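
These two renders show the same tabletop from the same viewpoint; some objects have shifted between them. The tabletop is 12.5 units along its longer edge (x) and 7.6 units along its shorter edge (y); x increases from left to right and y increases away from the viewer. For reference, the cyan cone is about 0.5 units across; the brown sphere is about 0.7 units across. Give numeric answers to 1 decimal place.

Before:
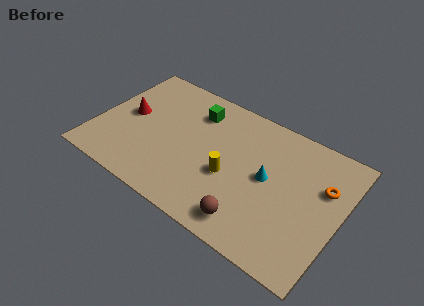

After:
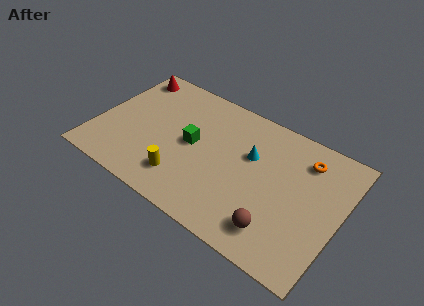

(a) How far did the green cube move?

2.0

From (4.7, 5.9) to (4.9, 3.9), the green cube covered √(0.2² + 2.0²) ≈ 2.0 units.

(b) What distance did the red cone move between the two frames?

2.5

From (1.5, 4.0) to (1.0, 6.5), the red cone covered √(0.5² + 2.5²) ≈ 2.5 units.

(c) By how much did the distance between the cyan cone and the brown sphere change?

+1.0

They were about 2.8 units apart before and 3.8 after — 1.0 units further apart.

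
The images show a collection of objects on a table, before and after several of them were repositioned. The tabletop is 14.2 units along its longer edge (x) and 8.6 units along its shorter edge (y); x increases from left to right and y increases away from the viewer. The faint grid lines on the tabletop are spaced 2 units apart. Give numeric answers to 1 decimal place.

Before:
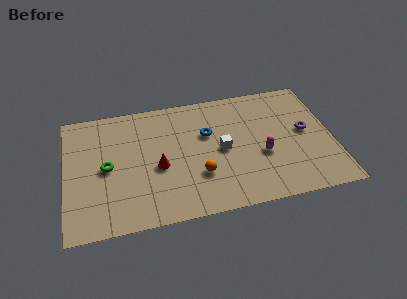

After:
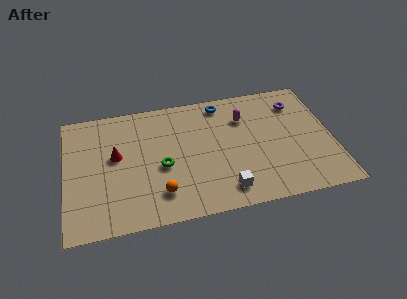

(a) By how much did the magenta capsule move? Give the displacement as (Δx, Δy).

(-0.8, 2.8)

From the two frames, the magenta capsule sits at roughly (10.4, 3.4) before and (9.6, 6.2) after.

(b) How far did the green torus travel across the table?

2.9

The green torus was near (2.2, 4.2) before and (5.1, 3.7) after, so it travelled √(2.9² + 0.5²) ≈ 2.9 units.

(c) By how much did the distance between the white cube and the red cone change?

+3.2

Before: roughly 3.4 units apart; after: 6.6. That's 3.2 units further apart.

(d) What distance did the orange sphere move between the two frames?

2.2

The orange sphere was near (7.0, 2.7) before and (4.9, 1.9) after, so it travelled √(2.1² + 0.8²) ≈ 2.2 units.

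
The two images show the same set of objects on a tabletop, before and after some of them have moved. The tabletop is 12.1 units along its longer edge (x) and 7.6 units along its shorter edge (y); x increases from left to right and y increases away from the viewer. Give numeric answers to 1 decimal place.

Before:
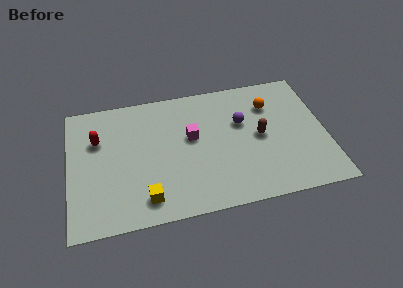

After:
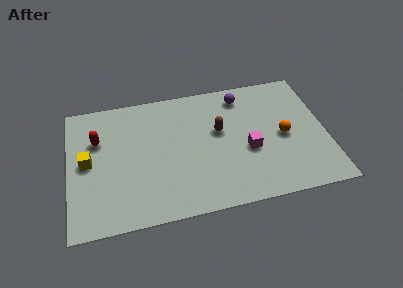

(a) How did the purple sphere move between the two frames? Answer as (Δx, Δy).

(0.1, 1.6)

From the two frames, the purple sphere sits at roughly (8.2, 4.8) before and (8.3, 6.4) after.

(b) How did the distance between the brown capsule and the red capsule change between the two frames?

-2.0

The distance was about 7.7 in the first image and 5.7 in the second, so they moved 2.0 units closer together.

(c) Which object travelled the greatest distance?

the yellow cube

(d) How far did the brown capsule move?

2.0

From (9.0, 3.8) to (7.1, 4.5), the brown capsule covered √(1.9² + 0.7²) ≈ 2.0 units.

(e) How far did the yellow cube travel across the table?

3.7

The yellow cube moved from about (3.5, 1.3) to (0.9, 3.9), a distance of √(2.6² + 2.6²) ≈ 3.7.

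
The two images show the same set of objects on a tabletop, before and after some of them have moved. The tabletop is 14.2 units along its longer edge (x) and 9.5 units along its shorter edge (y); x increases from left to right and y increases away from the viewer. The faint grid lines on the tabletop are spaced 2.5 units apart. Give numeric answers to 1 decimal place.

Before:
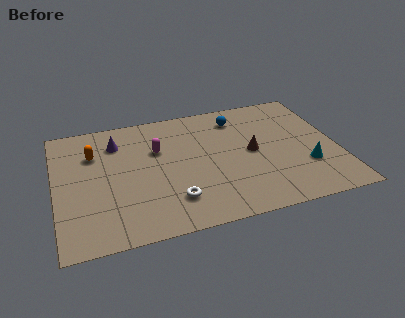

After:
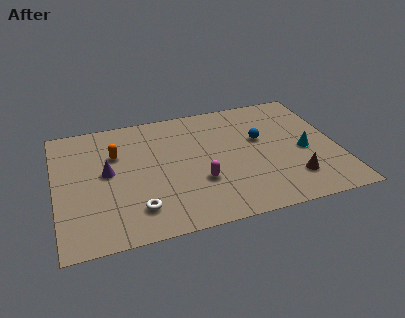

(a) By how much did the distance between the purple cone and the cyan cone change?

-0.3

Before: roughly 10.2 units apart; after: 9.9. That's 0.3 units closer together.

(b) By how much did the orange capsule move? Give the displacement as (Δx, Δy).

(1.1, -0.3)

The orange capsule was at about (2.0, 6.7) and moved to about (3.1, 6.4).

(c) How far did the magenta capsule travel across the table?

3.6

From (5.2, 6.2) to (7.1, 3.2), the magenta capsule covered √(1.9² + 3.0²) ≈ 3.6 units.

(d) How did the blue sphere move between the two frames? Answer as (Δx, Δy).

(1.0, -2.0)

The blue sphere was at about (9.4, 7.7) and moved to about (10.4, 5.7).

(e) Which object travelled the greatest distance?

the magenta capsule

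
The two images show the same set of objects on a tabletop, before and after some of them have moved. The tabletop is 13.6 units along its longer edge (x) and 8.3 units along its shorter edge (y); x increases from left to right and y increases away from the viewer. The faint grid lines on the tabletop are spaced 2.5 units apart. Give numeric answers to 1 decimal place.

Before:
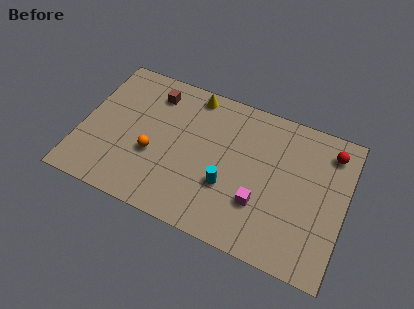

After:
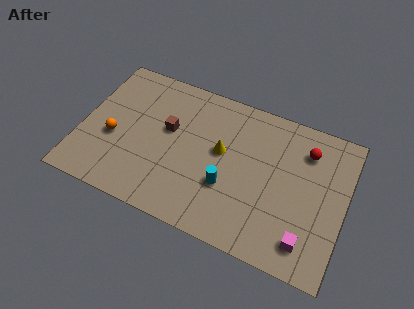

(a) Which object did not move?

the cyan cylinder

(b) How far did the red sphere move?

1.3

The red sphere moved from about (12.6, 6.8) to (11.4, 6.4), a distance of √(1.2² + 0.4²) ≈ 1.3.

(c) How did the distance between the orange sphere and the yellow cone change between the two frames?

+1.2

They were about 4.5 units apart before and 5.7 after — 1.2 units further apart.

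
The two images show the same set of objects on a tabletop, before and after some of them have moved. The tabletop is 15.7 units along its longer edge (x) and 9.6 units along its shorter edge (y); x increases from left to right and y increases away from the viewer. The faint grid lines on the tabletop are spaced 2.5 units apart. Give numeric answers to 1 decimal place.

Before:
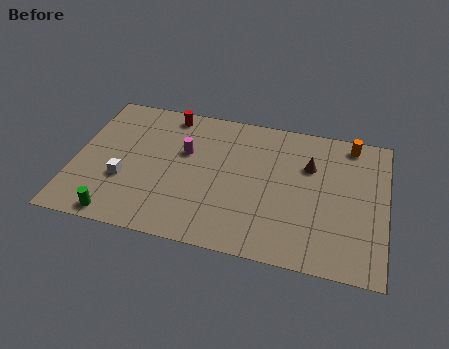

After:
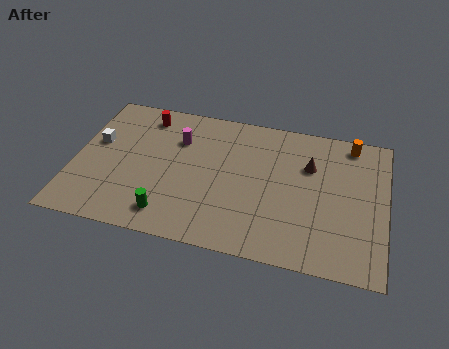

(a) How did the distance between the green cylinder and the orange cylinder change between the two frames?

-2.4

They were about 13.6 units apart before and 11.2 after — 2.4 units closer together.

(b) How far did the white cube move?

2.8

The white cube moved from about (2.6, 3.4) to (1.0, 5.7), a distance of √(1.6² + 2.3²) ≈ 2.8.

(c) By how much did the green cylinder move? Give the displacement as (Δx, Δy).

(2.5, 0.7)

The green cylinder was at about (2.5, 0.9) and moved to about (5.0, 1.6).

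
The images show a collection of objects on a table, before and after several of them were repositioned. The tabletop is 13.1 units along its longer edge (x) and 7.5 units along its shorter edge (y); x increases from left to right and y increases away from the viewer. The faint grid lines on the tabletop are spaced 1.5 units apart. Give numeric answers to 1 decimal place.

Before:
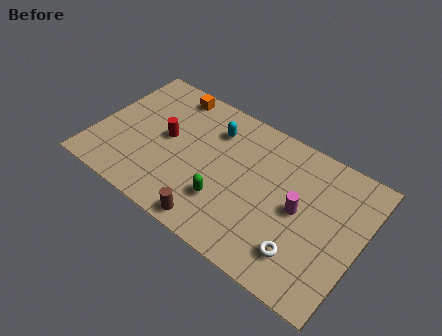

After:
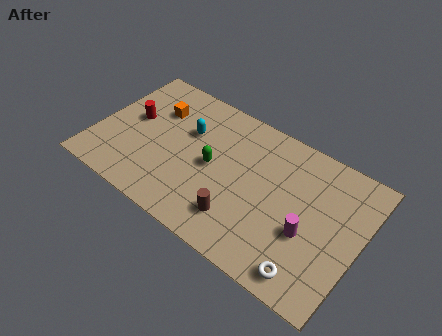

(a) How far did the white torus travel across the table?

0.9

The white torus moved from about (10.6, 1.7) to (11.1, 1.0), a distance of √(0.5² + 0.7²) ≈ 0.9.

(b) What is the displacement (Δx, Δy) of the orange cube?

(-0.5, -1.3)

From the two frames, the orange cube sits at roughly (3.1, 6.6) before and (2.6, 5.3) after.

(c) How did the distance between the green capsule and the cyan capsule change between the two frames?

-1.8

The distance was about 3.7 in the first image and 1.9 in the second, so they moved 1.8 units closer together.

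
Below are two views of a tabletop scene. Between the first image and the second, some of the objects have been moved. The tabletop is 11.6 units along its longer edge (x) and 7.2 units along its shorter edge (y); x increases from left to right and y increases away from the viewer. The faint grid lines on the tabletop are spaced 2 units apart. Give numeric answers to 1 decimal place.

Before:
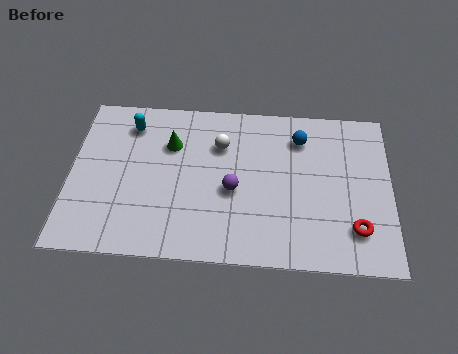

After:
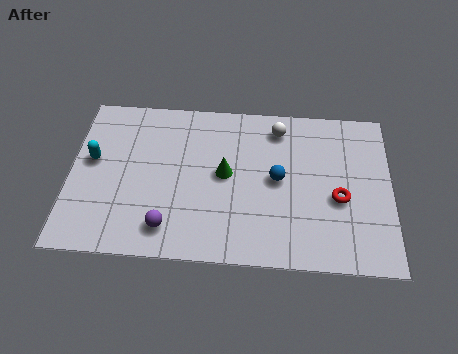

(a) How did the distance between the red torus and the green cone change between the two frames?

-3.3

Before: roughly 7.5 units apart; after: 4.2. That's 3.3 units closer together.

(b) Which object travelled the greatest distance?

the purple sphere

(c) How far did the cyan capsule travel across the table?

2.1

From (2.1, 5.8) to (0.8, 4.1), the cyan capsule covered √(1.3² + 1.7²) ≈ 2.1 units.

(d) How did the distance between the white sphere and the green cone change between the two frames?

+1.1

Before: roughly 1.8 units apart; after: 2.9. That's 1.1 units further apart.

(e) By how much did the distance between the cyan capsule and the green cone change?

+3.1

Before: roughly 1.7 units apart; after: 4.8. That's 3.1 units further apart.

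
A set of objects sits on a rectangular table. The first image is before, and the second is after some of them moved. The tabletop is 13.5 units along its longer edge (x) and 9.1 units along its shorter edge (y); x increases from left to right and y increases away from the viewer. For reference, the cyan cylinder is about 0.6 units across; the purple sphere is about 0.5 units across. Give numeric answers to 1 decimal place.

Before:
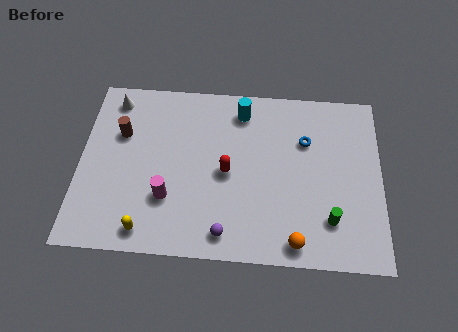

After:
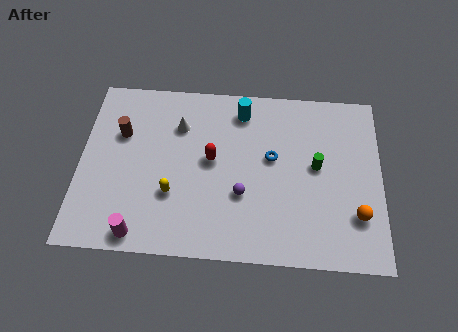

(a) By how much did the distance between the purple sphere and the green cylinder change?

-1.0

The distance was about 4.7 in the first image and 3.7 in the second, so they moved 1.0 units closer together.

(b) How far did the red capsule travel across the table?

0.9

The red capsule was near (6.6, 4.3) before and (5.9, 4.9) after, so it travelled √(0.7² + 0.6²) ≈ 0.9 units.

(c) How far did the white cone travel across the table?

3.2

The white cone moved from about (1.4, 7.8) to (4.4, 6.6), a distance of √(3.0² + 1.2²) ≈ 3.2.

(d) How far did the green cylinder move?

2.8

From (11.2, 2.2) to (10.6, 4.9), the green cylinder covered √(0.6² + 2.7²) ≈ 2.8 units.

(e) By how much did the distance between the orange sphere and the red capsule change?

+2.4

Before: roughly 4.5 units apart; after: 6.9. That's 2.4 units further apart.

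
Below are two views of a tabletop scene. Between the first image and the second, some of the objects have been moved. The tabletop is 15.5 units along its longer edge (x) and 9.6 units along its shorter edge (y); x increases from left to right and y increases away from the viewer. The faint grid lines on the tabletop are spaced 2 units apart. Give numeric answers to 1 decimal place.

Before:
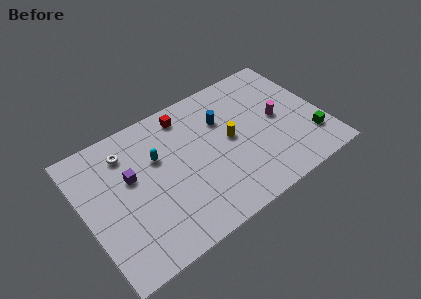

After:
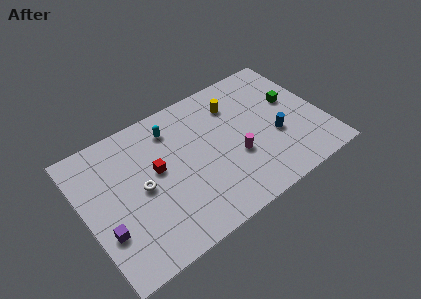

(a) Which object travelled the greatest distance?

the blue cylinder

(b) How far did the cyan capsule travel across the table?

1.9

From (4.9, 6.2) to (6.1, 7.7), the cyan capsule covered √(1.2² + 1.5²) ≈ 1.9 units.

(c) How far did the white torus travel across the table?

2.9

From (3.1, 7.6) to (3.6, 4.7), the white torus covered √(0.5² + 2.9²) ≈ 2.9 units.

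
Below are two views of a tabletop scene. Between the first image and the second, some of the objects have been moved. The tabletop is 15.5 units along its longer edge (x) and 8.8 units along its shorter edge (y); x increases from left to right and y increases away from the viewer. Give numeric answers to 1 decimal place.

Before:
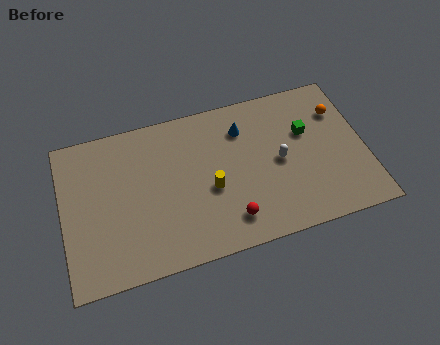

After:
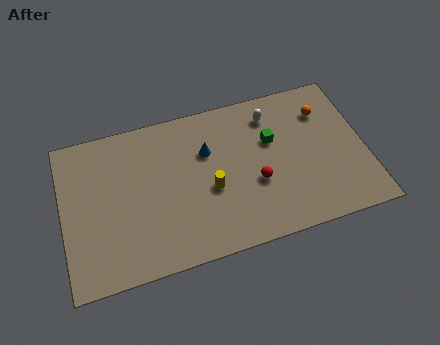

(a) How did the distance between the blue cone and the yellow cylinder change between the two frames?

-1.4

They were about 3.6 units apart before and 2.2 after — 1.4 units closer together.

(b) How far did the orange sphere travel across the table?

0.8

The orange sphere was near (14.4, 6.4) before and (13.6, 6.6) after, so it travelled √(0.8² + 0.2²) ≈ 0.8 units.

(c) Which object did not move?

the yellow cylinder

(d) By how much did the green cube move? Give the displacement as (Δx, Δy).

(-1.8, 0.0)

The green cube started near (12.6, 5.6) and ended near (10.8, 5.6).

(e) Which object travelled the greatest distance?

the white capsule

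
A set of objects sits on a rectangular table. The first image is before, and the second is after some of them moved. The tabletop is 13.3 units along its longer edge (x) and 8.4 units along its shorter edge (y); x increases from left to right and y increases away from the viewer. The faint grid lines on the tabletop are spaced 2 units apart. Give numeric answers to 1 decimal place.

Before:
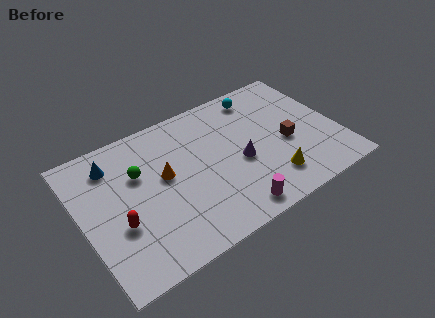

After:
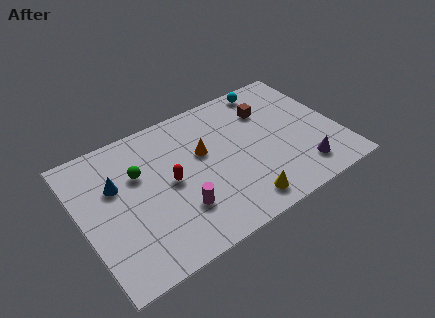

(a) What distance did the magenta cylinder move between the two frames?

2.9

From (7.2, 1.0) to (4.7, 2.4), the magenta cylinder covered √(2.5² + 1.4²) ≈ 2.9 units.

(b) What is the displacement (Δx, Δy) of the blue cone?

(0.0, -1.3)

The blue cone was at about (1.9, 6.7) and moved to about (1.9, 5.4).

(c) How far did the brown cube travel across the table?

2.6

The brown cube was near (10.6, 3.6) before and (10.0, 6.1) after, so it travelled √(0.6² + 2.5²) ≈ 2.6 units.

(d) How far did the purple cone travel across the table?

3.5

From (8.1, 3.6) to (11.0, 1.6), the purple cone covered √(2.9² + 2.0²) ≈ 3.5 units.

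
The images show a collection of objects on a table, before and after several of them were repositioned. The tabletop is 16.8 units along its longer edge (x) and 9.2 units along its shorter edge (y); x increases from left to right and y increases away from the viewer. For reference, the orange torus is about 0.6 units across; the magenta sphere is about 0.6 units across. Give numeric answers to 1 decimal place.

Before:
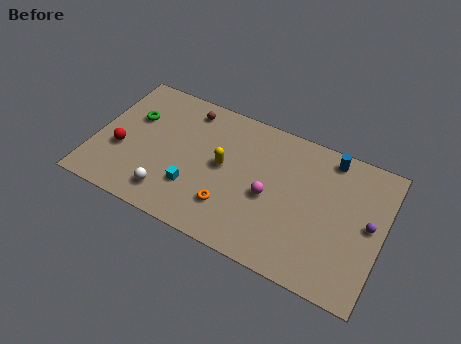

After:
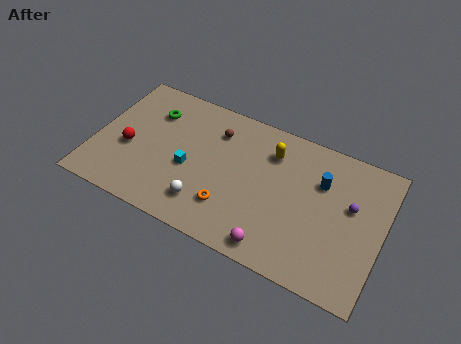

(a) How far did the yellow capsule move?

3.3

The yellow capsule moved from about (7.5, 4.9) to (10.1, 7.0), a distance of √(2.6² + 2.1²) ≈ 3.3.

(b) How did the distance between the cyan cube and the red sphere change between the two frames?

-0.9

They were about 4.5 units apart before and 3.6 after — 0.9 units closer together.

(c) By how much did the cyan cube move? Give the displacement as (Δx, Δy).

(-0.4, 1.2)

The cyan cube started near (6.0, 2.7) and ended near (5.6, 3.9).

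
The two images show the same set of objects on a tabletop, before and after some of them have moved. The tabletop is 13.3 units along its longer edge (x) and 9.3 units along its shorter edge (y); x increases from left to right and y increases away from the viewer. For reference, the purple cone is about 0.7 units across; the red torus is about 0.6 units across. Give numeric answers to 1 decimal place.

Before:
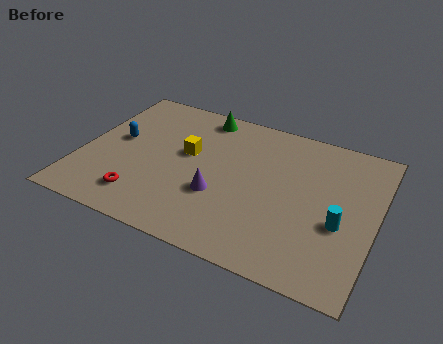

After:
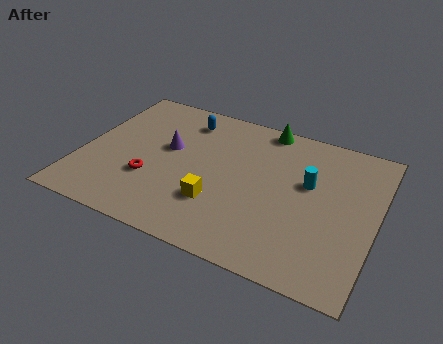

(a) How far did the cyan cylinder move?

2.5

The cyan cylinder was near (11.8, 3.7) before and (10.2, 5.6) after, so it travelled √(1.6² + 1.9²) ≈ 2.5 units.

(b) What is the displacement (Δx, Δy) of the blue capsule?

(2.8, 2.5)

From the two frames, the blue capsule sits at roughly (1.5, 5.1) before and (4.3, 7.6) after.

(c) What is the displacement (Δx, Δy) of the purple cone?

(-2.6, 2.1)

The purple cone was at about (6.4, 3.3) and moved to about (3.8, 5.4).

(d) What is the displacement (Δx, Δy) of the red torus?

(0.2, 1.3)

From the two frames, the red torus sits at roughly (3.1, 1.8) before and (3.3, 3.1) after.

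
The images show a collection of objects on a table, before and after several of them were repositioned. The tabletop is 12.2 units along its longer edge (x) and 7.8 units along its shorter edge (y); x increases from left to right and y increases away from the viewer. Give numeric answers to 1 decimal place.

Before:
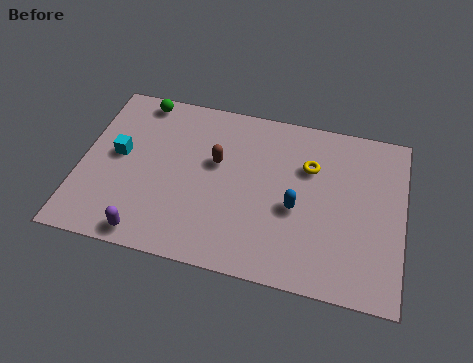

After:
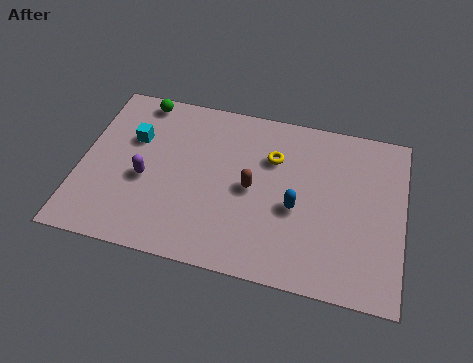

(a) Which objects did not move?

the blue capsule and the green sphere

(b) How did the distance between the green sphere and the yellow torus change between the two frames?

-1.4

The distance was about 6.8 in the first image and 5.4 in the second, so they moved 1.4 units closer together.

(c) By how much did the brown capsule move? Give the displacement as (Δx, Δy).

(1.4, -0.9)

From the two frames, the brown capsule sits at roughly (5.1, 4.7) before and (6.5, 3.8) after.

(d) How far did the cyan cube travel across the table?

1.0

The cyan cube moved from about (1.4, 4.2) to (1.9, 5.1), a distance of √(0.5² + 0.9²) ≈ 1.0.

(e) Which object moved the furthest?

the purple capsule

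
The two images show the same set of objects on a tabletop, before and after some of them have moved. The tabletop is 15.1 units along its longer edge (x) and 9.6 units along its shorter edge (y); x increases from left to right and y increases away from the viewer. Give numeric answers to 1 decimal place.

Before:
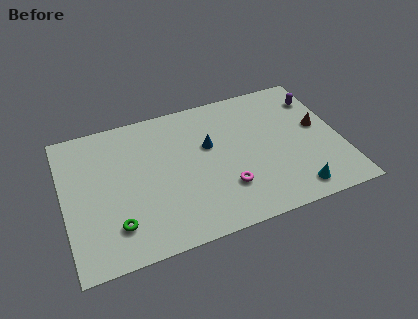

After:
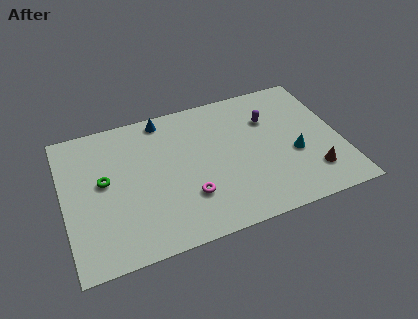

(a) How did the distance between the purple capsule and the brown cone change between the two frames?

+2.8

They were about 2.1 units apart before and 4.9 after — 2.8 units further apart.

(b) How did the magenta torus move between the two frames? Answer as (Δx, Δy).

(-2.0, 0.1)

The magenta torus started near (8.6, 2.7) and ended near (6.6, 2.8).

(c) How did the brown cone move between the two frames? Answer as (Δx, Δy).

(-0.7, -3.1)

The brown cone was at about (14.0, 5.3) and moved to about (13.3, 2.2).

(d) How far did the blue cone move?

3.5

From (8.0, 5.9) to (5.7, 8.6), the blue cone covered √(2.3² + 2.7²) ≈ 3.5 units.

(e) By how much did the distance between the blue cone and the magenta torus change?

+2.6

They were about 3.3 units apart before and 5.9 after — 2.6 units further apart.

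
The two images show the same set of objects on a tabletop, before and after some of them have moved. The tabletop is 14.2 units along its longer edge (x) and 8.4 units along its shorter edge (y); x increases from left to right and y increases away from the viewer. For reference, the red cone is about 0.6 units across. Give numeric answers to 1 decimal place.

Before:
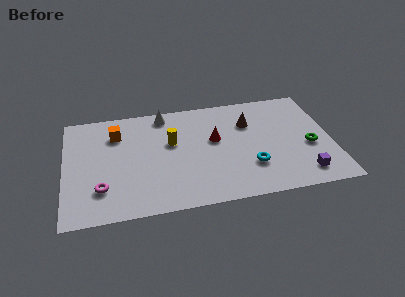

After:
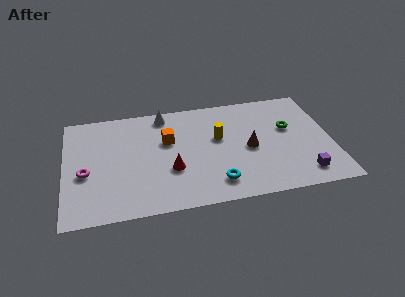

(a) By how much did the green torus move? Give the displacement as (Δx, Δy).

(-1.0, 1.6)

From the two frames, the green torus sits at roughly (13.0, 3.5) before and (12.0, 5.1) after.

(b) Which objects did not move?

the purple cube and the white cone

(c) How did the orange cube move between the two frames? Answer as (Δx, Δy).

(2.7, -1.0)

From the two frames, the orange cube sits at roughly (2.8, 6.3) before and (5.5, 5.3) after.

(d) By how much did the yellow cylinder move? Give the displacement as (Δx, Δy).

(2.5, -0.1)

The yellow cylinder started near (5.7, 5.1) and ended near (8.2, 5.0).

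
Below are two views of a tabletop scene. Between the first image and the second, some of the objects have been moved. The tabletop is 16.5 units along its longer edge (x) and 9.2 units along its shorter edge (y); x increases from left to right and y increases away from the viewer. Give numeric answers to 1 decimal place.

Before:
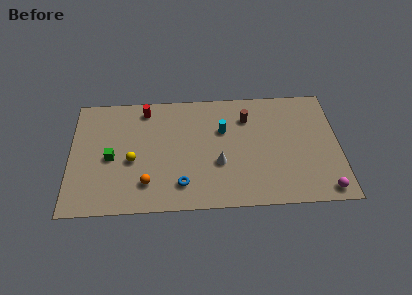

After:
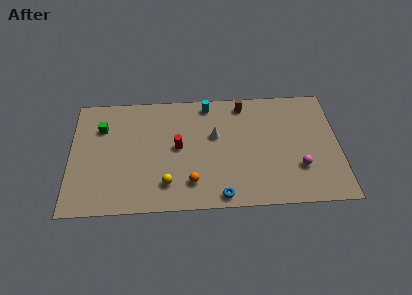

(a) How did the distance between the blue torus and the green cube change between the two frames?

+4.4

They were about 4.9 units apart before and 9.3 after — 4.4 units further apart.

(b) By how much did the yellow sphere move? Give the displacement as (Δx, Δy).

(2.1, -1.9)

The yellow sphere was at about (3.8, 3.9) and moved to about (5.9, 2.0).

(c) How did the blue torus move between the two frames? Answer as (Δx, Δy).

(2.4, -1.0)

From the two frames, the blue torus sits at roughly (6.8, 1.9) before and (9.2, 0.9) after.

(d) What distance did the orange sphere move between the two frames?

2.7

The orange sphere moved from about (4.7, 2.1) to (7.4, 2.0), a distance of √(2.7² + 0.1²) ≈ 2.7.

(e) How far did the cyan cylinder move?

2.3

The cyan cylinder moved from about (9.4, 6.0) to (8.5, 8.1), a distance of √(0.9² + 2.1²) ≈ 2.3.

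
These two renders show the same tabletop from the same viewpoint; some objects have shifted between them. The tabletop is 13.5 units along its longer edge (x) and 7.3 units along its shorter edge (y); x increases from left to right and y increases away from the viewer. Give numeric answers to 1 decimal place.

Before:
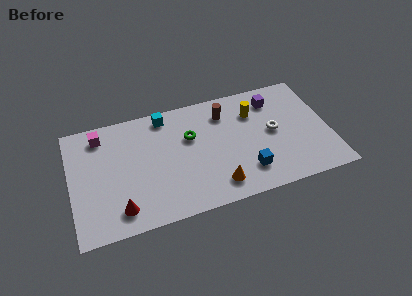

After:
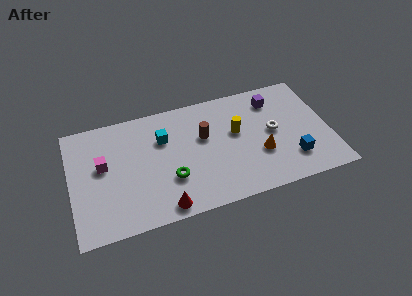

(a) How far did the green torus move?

2.6

The green torus moved from about (6.3, 4.7) to (5.1, 2.4), a distance of √(1.2² + 2.3²) ≈ 2.6.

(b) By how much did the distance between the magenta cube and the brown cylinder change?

-1.2

The distance was about 6.5 in the first image and 5.3 in the second, so they moved 1.2 units closer together.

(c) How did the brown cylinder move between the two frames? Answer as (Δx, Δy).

(-1.2, -1.2)

The brown cylinder started near (8.2, 5.7) and ended near (7.0, 4.5).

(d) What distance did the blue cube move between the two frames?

2.4

The blue cube moved from about (9.0, 1.7) to (11.4, 1.8), a distance of √(2.4² + 0.1²) ≈ 2.4.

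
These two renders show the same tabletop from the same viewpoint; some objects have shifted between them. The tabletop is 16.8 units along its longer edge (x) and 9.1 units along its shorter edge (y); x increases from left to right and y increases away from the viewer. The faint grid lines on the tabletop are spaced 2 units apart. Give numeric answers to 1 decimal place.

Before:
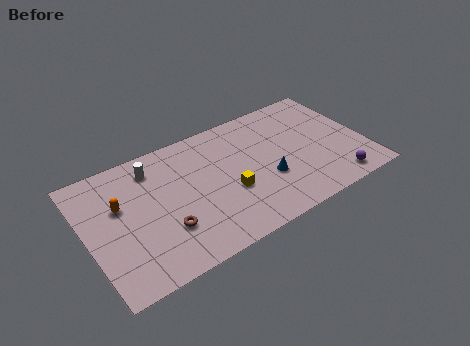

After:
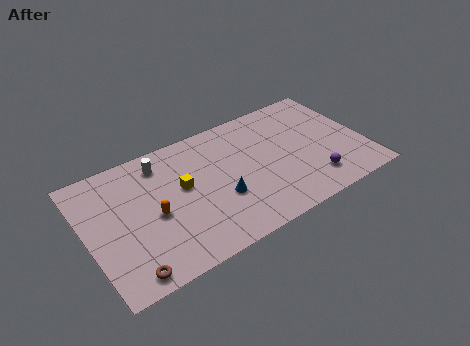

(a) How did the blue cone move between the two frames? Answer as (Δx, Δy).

(-2.9, 0.0)

The blue cone started near (10.7, 3.3) and ended near (7.8, 3.3).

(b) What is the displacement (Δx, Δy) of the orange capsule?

(1.8, -1.6)

The orange capsule started near (2.1, 5.7) and ended near (3.9, 4.1).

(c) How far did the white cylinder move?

0.5

The white cylinder moved from about (4.3, 7.4) to (4.8, 7.5), a distance of √(0.5² + 0.1²) ≈ 0.5.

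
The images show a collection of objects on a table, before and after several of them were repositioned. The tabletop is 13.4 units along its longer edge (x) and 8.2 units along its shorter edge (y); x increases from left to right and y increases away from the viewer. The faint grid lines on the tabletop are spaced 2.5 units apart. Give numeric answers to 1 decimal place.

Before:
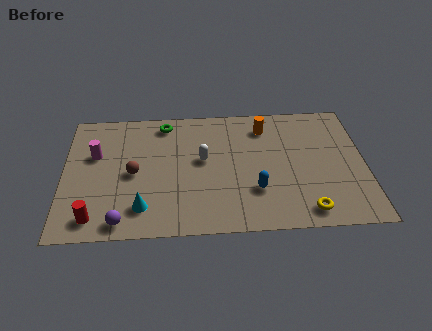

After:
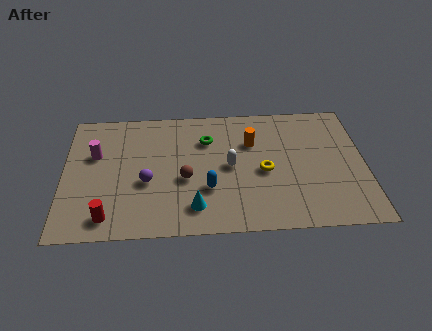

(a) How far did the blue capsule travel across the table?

2.1

The blue capsule moved from about (8.5, 2.5) to (6.4, 2.7), a distance of √(2.1² + 0.2²) ≈ 2.1.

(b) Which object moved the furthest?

the yellow torus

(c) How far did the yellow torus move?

3.2

From (10.7, 1.1) to (8.9, 3.7), the yellow torus covered √(1.8² + 2.6²) ≈ 3.2 units.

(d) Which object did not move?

the magenta cylinder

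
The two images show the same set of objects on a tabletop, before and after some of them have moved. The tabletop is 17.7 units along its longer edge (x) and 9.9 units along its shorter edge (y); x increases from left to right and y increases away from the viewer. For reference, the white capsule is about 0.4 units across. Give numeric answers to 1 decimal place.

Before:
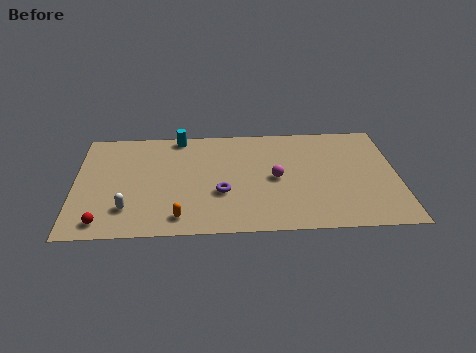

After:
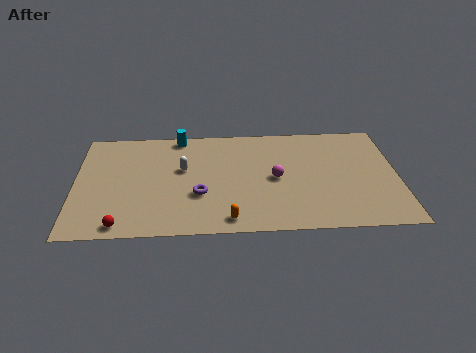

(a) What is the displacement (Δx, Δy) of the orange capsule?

(2.7, -0.3)

From the two frames, the orange capsule sits at roughly (5.7, 1.5) before and (8.4, 1.2) after.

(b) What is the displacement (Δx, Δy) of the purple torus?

(-1.2, -0.1)

From the two frames, the purple torus sits at roughly (8.0, 3.6) before and (6.8, 3.5) after.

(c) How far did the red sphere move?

1.0

From (1.6, 1.3) to (2.6, 1.0), the red sphere covered √(1.0² + 0.3²) ≈ 1.0 units.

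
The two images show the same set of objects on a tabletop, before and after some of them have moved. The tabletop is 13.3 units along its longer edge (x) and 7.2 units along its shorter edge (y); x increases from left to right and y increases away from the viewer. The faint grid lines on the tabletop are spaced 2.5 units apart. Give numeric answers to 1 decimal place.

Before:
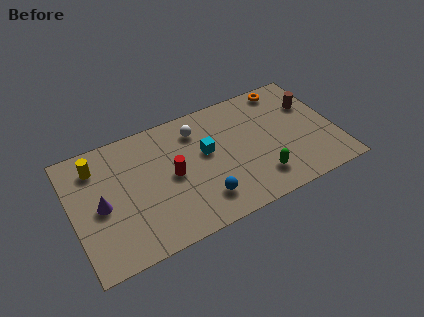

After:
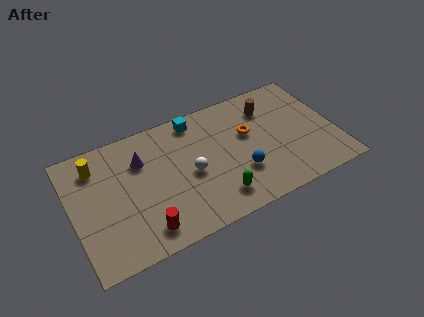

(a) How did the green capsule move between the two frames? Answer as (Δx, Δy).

(-2.2, -0.2)

The green capsule started near (9.2, 1.6) and ended near (7.0, 1.4).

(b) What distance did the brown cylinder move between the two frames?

2.2

The brown cylinder moved from about (12.3, 4.9) to (10.2, 5.5), a distance of √(2.1² + 0.6²) ≈ 2.2.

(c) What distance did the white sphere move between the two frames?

2.5

The white sphere moved from about (6.5, 5.7) to (5.9, 3.3), a distance of √(0.6² + 2.4²) ≈ 2.5.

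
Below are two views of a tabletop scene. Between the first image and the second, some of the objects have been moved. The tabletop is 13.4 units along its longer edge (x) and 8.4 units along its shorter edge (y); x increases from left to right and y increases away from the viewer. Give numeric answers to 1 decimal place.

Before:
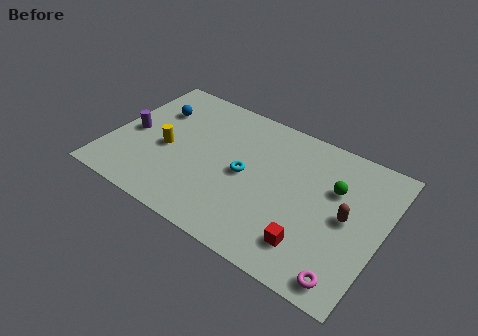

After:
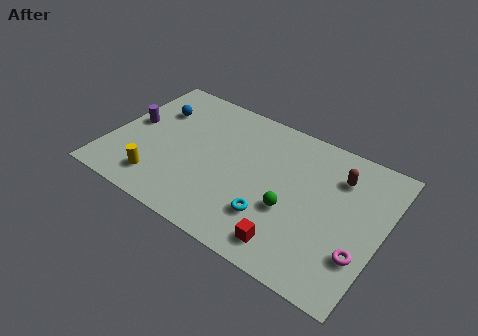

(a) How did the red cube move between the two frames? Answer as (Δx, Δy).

(-0.9, -0.5)

From the two frames, the red cube sits at roughly (10.3, 1.8) before and (9.4, 1.3) after.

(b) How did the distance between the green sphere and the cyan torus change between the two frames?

-3.2

The distance was about 4.4 in the first image and 1.2 in the second, so they moved 3.2 units closer together.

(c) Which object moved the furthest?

the green sphere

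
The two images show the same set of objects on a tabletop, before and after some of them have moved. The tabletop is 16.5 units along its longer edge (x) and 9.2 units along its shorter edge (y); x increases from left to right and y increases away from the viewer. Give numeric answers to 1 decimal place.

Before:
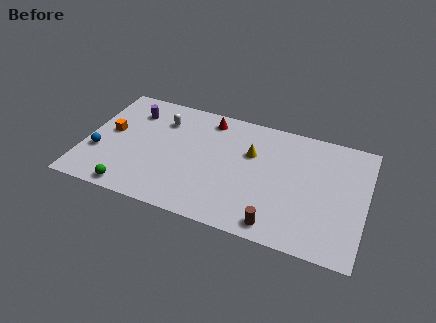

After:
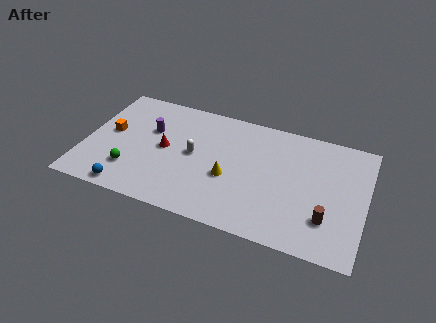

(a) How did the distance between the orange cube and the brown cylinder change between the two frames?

+2.3

The distance was about 10.9 in the first image and 13.2 in the second, so they moved 2.3 units further apart.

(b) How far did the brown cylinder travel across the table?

3.1

The brown cylinder moved from about (11.6, 1.1) to (14.4, 2.5), a distance of √(2.8² + 1.4²) ≈ 3.1.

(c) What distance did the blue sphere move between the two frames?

3.0

The blue sphere was near (0.9, 3.2) before and (2.9, 0.9) after, so it travelled √(2.0² + 2.3²) ≈ 3.0 units.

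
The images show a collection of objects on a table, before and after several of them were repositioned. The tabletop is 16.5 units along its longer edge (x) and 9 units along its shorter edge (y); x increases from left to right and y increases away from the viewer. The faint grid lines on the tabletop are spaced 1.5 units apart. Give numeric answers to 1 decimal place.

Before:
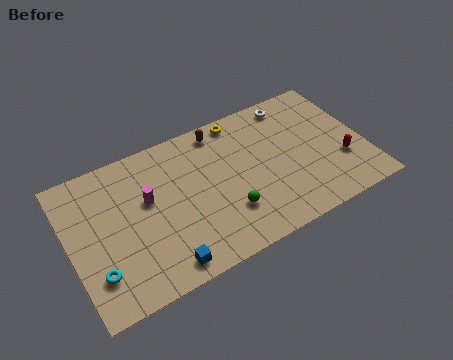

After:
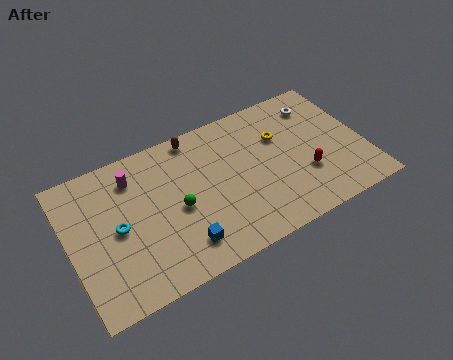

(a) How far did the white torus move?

1.6

The white torus was near (13.0, 7.9) before and (14.4, 7.2) after, so it travelled √(1.4² + 0.7²) ≈ 1.6 units.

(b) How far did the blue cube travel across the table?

1.3

The blue cube moved from about (4.7, 1.1) to (5.8, 1.8), a distance of √(1.1² + 0.7²) ≈ 1.3.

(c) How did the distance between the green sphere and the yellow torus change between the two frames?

+0.7

They were about 5.7 units apart before and 6.4 after — 0.7 units further apart.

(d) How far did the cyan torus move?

2.5

The cyan torus moved from about (1.2, 2.3) to (2.6, 4.4), a distance of √(1.4² + 2.1²) ≈ 2.5.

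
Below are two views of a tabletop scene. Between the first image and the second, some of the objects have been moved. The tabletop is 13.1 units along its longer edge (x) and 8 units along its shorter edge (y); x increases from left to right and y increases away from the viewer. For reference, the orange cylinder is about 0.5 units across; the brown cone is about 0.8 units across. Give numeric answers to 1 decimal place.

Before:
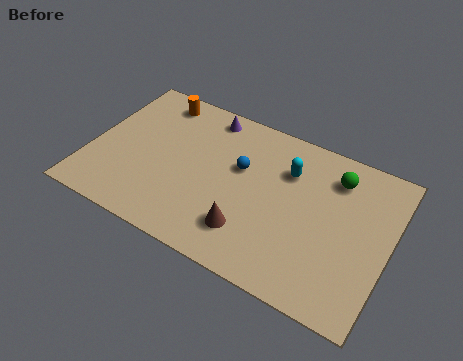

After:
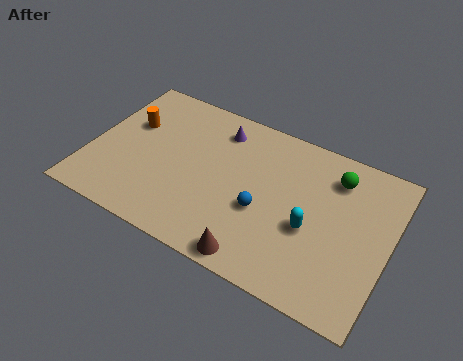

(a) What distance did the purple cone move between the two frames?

0.8

The purple cone was near (4.7, 7.0) before and (5.3, 6.5) after, so it travelled √(0.6² + 0.5²) ≈ 0.8 units.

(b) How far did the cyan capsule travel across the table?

2.7

From (8.5, 5.7) to (9.8, 3.3), the cyan capsule covered √(1.3² + 2.4²) ≈ 2.7 units.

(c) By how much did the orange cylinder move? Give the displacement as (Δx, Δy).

(-0.9, -1.8)

The orange cylinder was at about (2.4, 6.9) and moved to about (1.5, 5.1).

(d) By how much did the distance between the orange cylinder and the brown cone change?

+0.6

Before: roughly 7.0 units apart; after: 7.6. That's 0.6 units further apart.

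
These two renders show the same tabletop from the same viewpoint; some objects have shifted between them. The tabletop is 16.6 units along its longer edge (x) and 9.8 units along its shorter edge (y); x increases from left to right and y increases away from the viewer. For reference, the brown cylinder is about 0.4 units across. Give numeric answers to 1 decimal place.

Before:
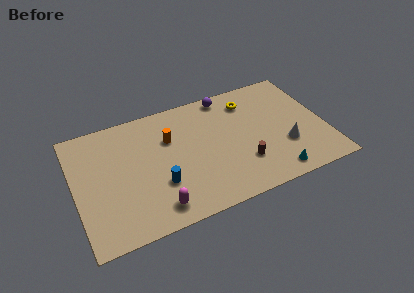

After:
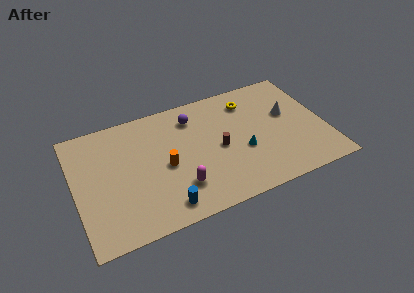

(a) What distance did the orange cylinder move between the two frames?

2.2

The orange cylinder was near (6.4, 6.6) before and (5.9, 4.5) after, so it travelled √(0.5² + 2.1²) ≈ 2.2 units.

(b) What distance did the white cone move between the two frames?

2.6

The white cone was near (13.8, 3.2) before and (14.3, 5.8) after, so it travelled √(0.5² + 2.6²) ≈ 2.6 units.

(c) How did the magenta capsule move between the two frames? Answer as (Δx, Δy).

(1.6, 1.0)

The magenta capsule was at about (5.0, 1.5) and moved to about (6.6, 2.5).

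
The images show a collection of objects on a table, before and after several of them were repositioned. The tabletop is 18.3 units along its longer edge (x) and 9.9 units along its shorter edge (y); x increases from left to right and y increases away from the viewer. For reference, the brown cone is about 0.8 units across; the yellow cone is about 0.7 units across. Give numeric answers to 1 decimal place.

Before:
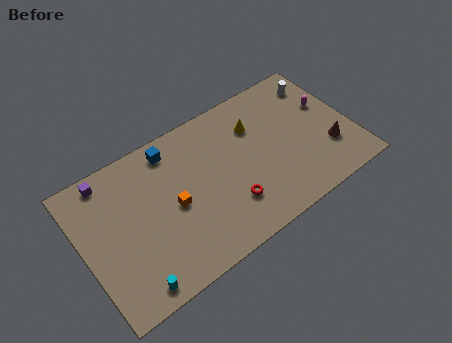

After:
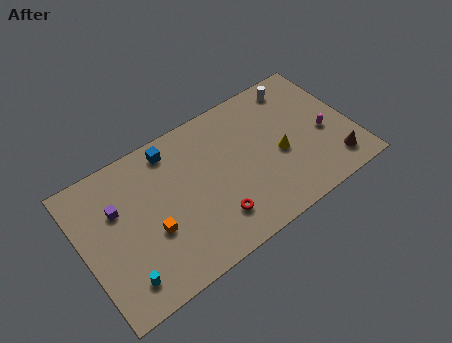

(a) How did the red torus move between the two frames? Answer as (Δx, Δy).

(-1.1, -0.4)

The red torus started near (9.5, 2.7) and ended near (8.4, 2.3).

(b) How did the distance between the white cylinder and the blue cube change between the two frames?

-1.5

They were about 10.3 units apart before and 8.8 after — 1.5 units closer together.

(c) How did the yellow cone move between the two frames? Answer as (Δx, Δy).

(1.2, -2.8)

The yellow cone was at about (12.1, 7.1) and moved to about (13.3, 4.3).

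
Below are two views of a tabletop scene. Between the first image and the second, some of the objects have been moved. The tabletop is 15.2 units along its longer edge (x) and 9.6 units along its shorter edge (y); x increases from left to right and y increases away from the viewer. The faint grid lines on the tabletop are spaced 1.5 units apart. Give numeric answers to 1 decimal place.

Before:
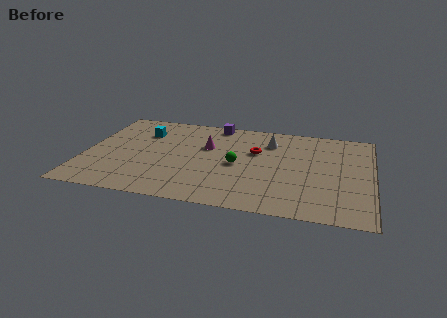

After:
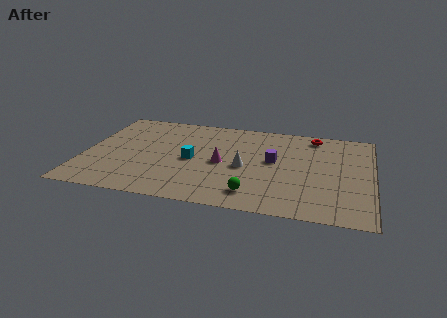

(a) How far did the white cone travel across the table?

3.2

From (9.7, 7.3) to (8.5, 4.3), the white cone covered √(1.2² + 3.0²) ≈ 3.2 units.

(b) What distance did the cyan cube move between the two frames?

3.8

The cyan cube moved from about (2.9, 7.0) to (5.7, 4.5), a distance of √(2.8² + 2.5²) ≈ 3.8.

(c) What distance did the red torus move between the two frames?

3.8

The red torus was near (9.0, 6.1) before and (12.0, 8.4) after, so it travelled √(3.0² + 2.3²) ≈ 3.8 units.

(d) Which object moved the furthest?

the purple cube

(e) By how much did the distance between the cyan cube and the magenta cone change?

-2.0

Before: roughly 3.6 units apart; after: 1.6. That's 2.0 units closer together.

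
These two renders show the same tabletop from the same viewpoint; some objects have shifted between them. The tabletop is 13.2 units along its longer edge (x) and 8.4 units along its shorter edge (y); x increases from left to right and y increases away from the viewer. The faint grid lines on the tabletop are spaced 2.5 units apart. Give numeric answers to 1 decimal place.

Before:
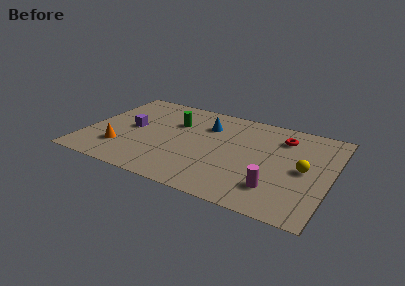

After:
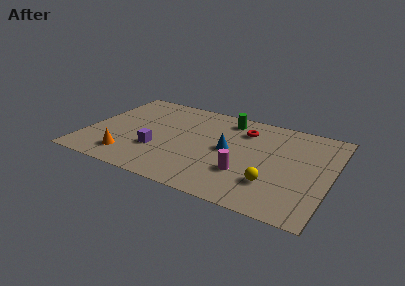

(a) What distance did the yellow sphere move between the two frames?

2.3

The yellow sphere was near (11.8, 4.1) before and (10.3, 2.3) after, so it travelled √(1.5² + 1.8²) ≈ 2.3 units.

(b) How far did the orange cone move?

0.8

The orange cone moved from about (2.1, 2.2) to (2.6, 1.6), a distance of √(0.5² + 0.6²) ≈ 0.8.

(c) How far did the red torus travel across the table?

2.1

The red torus was near (10.4, 6.5) before and (8.3, 6.4) after, so it travelled √(2.1² + 0.1²) ≈ 2.1 units.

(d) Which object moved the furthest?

the green cylinder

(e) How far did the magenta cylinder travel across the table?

1.8

The magenta cylinder moved from about (10.5, 2.0) to (8.8, 2.6), a distance of √(1.7² + 0.6²) ≈ 1.8.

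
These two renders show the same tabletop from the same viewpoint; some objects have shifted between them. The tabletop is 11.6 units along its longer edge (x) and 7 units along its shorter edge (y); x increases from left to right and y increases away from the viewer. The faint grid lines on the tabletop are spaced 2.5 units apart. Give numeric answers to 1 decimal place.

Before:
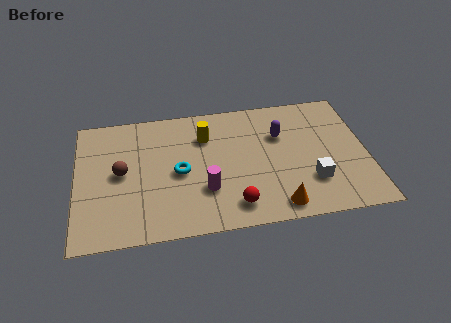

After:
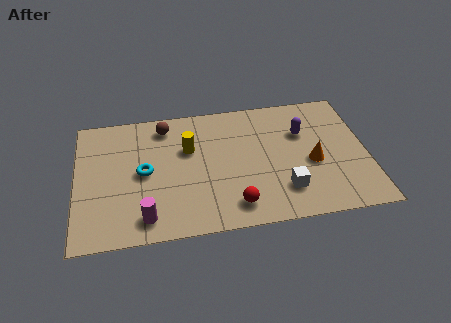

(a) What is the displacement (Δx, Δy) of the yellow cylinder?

(-0.7, -0.6)

From the two frames, the yellow cylinder sits at roughly (5.2, 5.1) before and (4.5, 4.5) after.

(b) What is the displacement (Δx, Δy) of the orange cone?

(1.5, 2.1)

The orange cone started near (7.9, 0.9) and ended near (9.4, 3.0).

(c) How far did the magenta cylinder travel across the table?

2.6

The magenta cylinder moved from about (5.1, 2.2) to (2.7, 1.1), a distance of √(2.4² + 1.1²) ≈ 2.6.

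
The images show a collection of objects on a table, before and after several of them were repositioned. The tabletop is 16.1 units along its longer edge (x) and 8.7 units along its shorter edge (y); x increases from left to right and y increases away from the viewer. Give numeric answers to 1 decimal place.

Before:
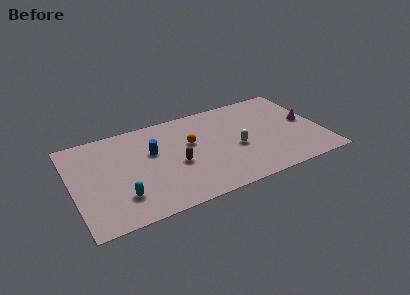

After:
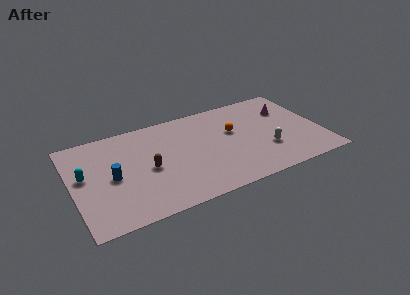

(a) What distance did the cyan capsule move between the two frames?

3.4

The cyan capsule moved from about (2.9, 2.2) to (0.8, 4.9), a distance of √(2.1² + 2.7²) ≈ 3.4.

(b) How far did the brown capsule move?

1.8

The brown capsule moved from about (6.6, 3.7) to (4.8, 4.0), a distance of √(1.8² + 0.3²) ≈ 1.8.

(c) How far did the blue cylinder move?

3.0

The blue cylinder was near (5.2, 5.4) before and (2.5, 4.1) after, so it travelled √(2.7² + 1.3²) ≈ 3.0 units.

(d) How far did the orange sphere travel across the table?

2.8

The orange sphere was near (7.7, 5.3) before and (10.5, 5.3) after, so it travelled √(2.8² + 0.0²) ≈ 2.8 units.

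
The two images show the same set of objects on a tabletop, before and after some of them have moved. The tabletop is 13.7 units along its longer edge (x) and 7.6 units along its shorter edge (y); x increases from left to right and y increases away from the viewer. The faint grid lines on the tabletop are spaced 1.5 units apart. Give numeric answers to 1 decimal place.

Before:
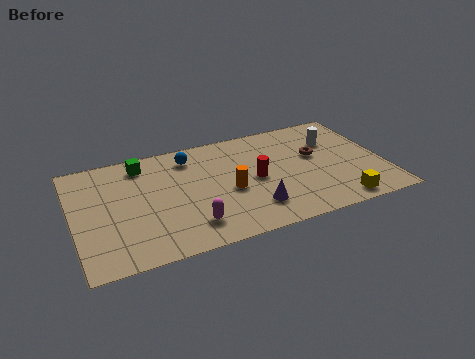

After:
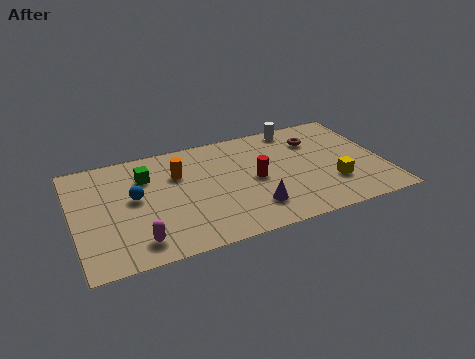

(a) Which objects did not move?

the red cylinder and the purple cone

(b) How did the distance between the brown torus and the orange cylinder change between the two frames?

+2.0

Before: roughly 4.2 units apart; after: 6.2. That's 2.0 units further apart.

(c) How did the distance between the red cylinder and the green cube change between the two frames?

-0.5

They were about 5.5 units apart before and 5.0 after — 0.5 units closer together.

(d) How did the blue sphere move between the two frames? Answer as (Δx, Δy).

(-2.6, -2.0)

The blue sphere was at about (5.3, 6.2) and moved to about (2.7, 4.2).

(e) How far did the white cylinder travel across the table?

2.1

The white cylinder moved from about (11.7, 5.3) to (10.2, 6.8), a distance of √(1.5² + 1.5²) ≈ 2.1.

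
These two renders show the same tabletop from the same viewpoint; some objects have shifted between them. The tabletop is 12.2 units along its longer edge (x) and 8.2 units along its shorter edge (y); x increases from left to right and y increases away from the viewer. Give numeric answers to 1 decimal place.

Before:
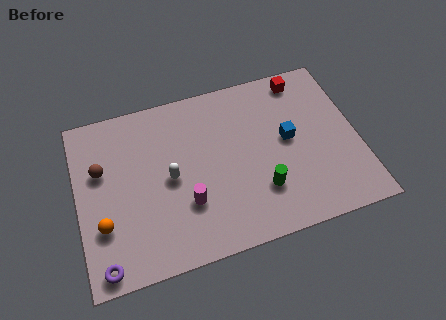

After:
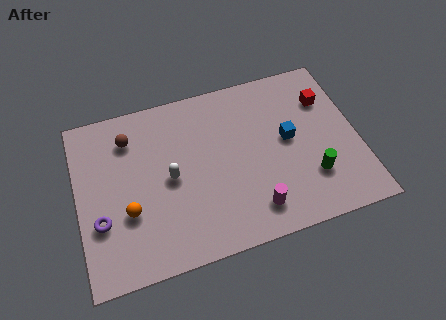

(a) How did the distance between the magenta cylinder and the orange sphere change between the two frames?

+1.9

They were about 3.6 units apart before and 5.5 after — 1.9 units further apart.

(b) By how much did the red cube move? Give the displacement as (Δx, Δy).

(0.9, -1.3)

From the two frames, the red cube sits at roughly (10.1, 7.2) before and (11.0, 5.9) after.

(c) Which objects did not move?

the white capsule and the blue cube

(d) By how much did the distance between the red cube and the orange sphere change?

-0.8

They were about 10.2 units apart before and 9.4 after — 0.8 units closer together.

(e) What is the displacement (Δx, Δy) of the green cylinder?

(2.2, 0.0)

The green cylinder was at about (7.8, 2.3) and moved to about (10.0, 2.3).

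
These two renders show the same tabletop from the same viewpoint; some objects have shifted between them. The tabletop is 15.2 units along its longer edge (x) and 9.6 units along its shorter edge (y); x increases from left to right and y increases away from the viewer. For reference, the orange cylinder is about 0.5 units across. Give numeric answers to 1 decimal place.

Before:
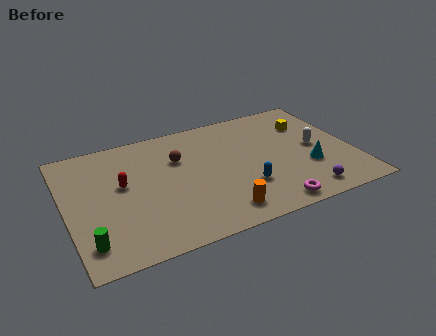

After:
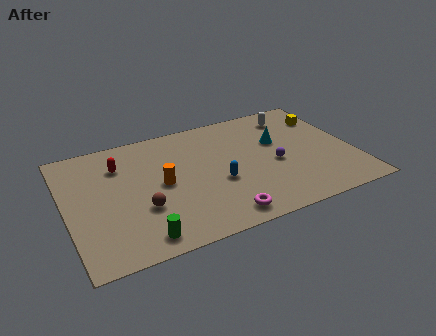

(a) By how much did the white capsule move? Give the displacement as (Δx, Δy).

(-0.8, 3.1)

From the two frames, the white capsule sits at roughly (13.3, 4.8) before and (12.5, 7.9) after.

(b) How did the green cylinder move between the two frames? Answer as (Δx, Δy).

(2.6, -0.6)

The green cylinder was at about (0.9, 1.8) and moved to about (3.5, 1.2).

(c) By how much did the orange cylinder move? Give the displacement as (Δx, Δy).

(-2.7, 3.3)

The orange cylinder was at about (7.7, 1.5) and moved to about (5.0, 4.8).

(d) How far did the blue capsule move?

1.6

The blue capsule moved from about (9.2, 2.9) to (7.9, 3.8), a distance of √(1.3² + 0.9²) ≈ 1.6.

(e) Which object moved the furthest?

the orange cylinder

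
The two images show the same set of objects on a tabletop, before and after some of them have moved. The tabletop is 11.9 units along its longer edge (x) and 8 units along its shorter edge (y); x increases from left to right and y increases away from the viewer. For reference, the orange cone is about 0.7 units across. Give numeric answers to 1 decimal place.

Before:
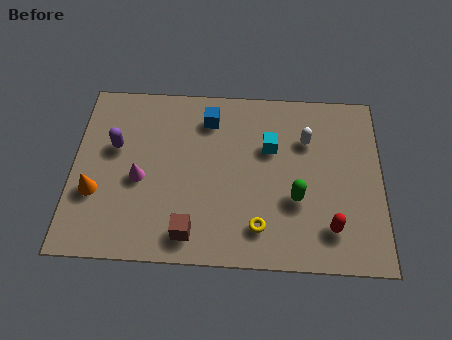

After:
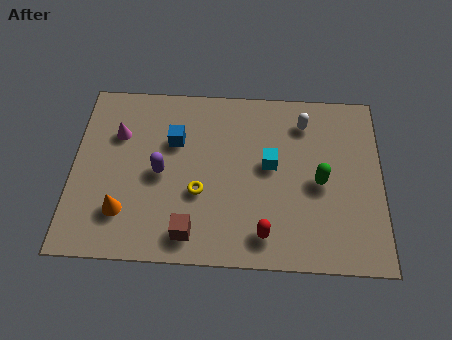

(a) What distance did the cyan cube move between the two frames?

0.8

From (7.6, 5.2) to (7.6, 4.4), the cyan cube covered √(0.0² + 0.8²) ≈ 0.8 units.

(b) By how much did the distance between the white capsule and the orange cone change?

-0.4

The distance was about 8.6 in the first image and 8.2 in the second, so they moved 0.4 units closer together.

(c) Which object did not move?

the brown cube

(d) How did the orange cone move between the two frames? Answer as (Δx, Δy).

(1.1, -0.8)

From the two frames, the orange cone sits at roughly (0.9, 2.8) before and (2.0, 2.0) after.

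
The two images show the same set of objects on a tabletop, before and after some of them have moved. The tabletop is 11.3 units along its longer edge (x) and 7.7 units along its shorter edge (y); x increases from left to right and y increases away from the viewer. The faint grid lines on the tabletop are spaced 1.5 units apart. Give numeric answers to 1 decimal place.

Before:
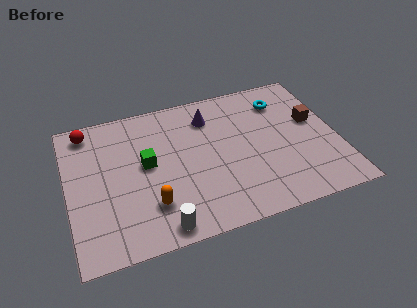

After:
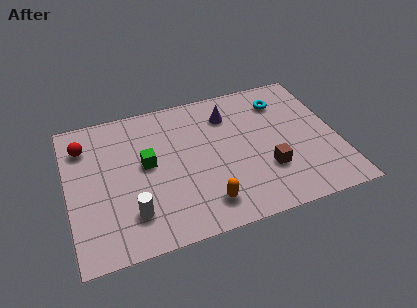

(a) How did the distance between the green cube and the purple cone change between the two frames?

+0.7

Before: roughly 3.3 units apart; after: 4.0. That's 0.7 units further apart.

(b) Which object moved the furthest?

the brown cube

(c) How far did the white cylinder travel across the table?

1.5

The white cylinder was near (3.6, 0.8) before and (2.5, 1.8) after, so it travelled √(1.1² + 1.0²) ≈ 1.5 units.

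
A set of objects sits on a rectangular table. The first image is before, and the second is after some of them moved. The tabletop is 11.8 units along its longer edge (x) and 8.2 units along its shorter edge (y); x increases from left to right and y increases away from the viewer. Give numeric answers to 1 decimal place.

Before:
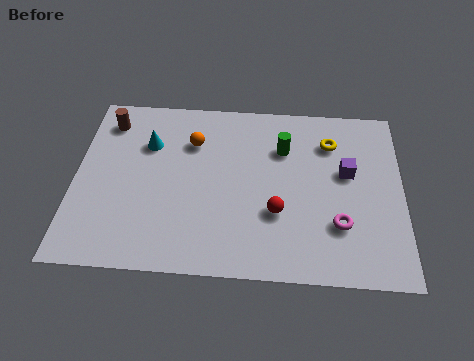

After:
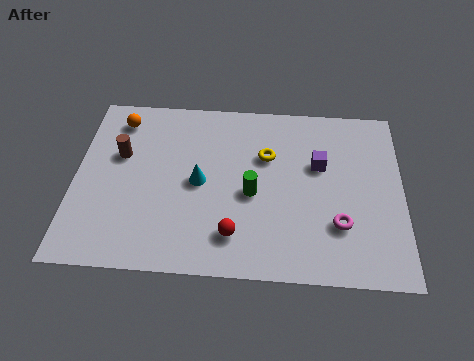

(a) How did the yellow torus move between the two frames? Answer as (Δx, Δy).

(-2.3, -0.8)

From the two frames, the yellow torus sits at roughly (9.2, 6.2) before and (6.9, 5.4) after.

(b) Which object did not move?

the magenta torus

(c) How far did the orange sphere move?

2.8

The orange sphere moved from about (4.2, 5.9) to (1.5, 6.8), a distance of √(2.7² + 0.9²) ≈ 2.8.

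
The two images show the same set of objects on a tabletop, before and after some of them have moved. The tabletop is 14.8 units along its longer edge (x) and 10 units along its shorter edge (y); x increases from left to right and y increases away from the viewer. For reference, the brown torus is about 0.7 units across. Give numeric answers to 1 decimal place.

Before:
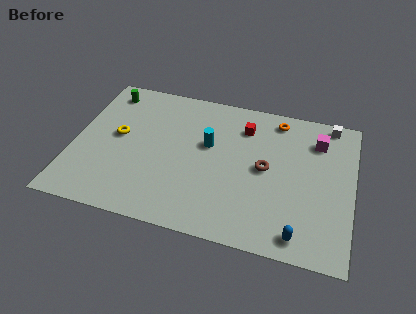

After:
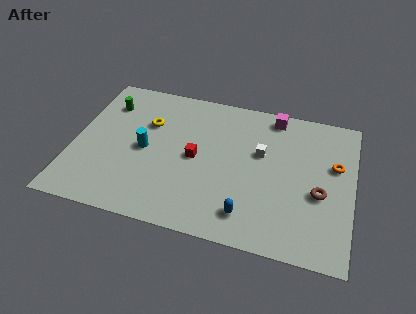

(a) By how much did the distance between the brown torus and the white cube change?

-1.3

Before: roughly 5.1 units apart; after: 3.8. That's 1.3 units closer together.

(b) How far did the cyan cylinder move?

3.5

The cyan cylinder moved from about (7.1, 6.0) to (3.8, 4.8), a distance of √(3.3² + 1.2²) ≈ 3.5.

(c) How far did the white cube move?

4.6

The white cube moved from about (13.4, 9.1) to (9.9, 6.1), a distance of √(3.5² + 3.0²) ≈ 4.6.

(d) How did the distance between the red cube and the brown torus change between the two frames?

+3.7

The distance was about 2.9 in the first image and 6.6 in the second, so they moved 3.7 units further apart.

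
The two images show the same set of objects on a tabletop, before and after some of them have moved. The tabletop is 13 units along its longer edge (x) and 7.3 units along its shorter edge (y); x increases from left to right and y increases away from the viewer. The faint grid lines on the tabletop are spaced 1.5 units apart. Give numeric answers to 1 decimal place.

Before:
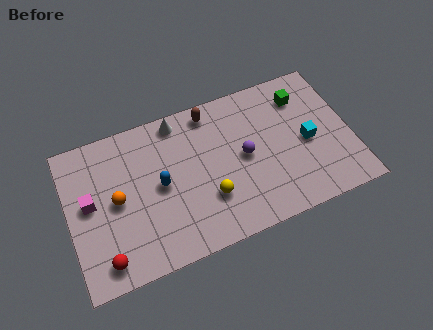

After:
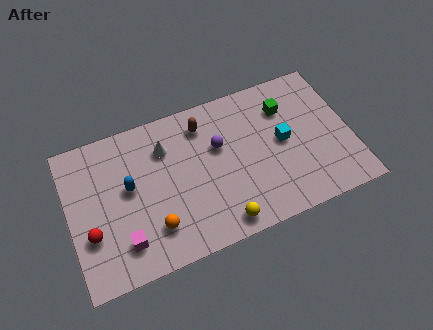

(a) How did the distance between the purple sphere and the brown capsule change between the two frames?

-1.6

They were about 3.0 units apart before and 1.4 after — 1.6 units closer together.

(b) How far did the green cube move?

0.9

From (11.0, 5.7) to (10.2, 5.4), the green cube covered √(0.8² + 0.3²) ≈ 0.9 units.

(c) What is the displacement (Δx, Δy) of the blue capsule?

(-1.4, 0.4)

From the two frames, the blue capsule sits at roughly (4.2, 3.7) before and (2.8, 4.1) after.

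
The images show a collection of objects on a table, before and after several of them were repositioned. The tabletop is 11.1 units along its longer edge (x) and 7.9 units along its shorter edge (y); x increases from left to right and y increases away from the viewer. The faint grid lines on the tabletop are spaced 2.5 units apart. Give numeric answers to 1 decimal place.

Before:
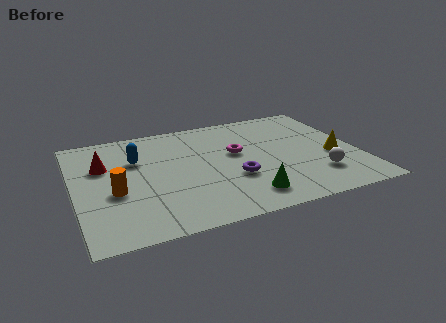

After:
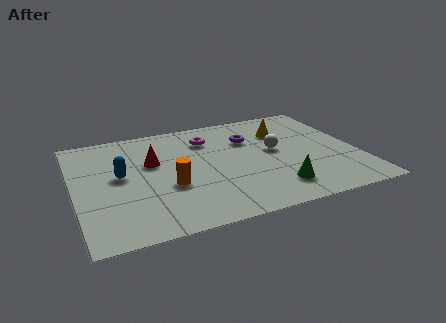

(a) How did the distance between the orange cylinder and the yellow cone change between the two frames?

-3.1

They were about 8.6 units apart before and 5.5 after — 3.1 units closer together.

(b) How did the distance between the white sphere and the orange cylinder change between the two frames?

-3.4

The distance was about 7.9 in the first image and 4.5 in the second, so they moved 3.4 units closer together.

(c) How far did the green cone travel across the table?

1.2

The green cone moved from about (6.4, 1.4) to (7.6, 1.6), a distance of √(1.2² + 0.2²) ≈ 1.2.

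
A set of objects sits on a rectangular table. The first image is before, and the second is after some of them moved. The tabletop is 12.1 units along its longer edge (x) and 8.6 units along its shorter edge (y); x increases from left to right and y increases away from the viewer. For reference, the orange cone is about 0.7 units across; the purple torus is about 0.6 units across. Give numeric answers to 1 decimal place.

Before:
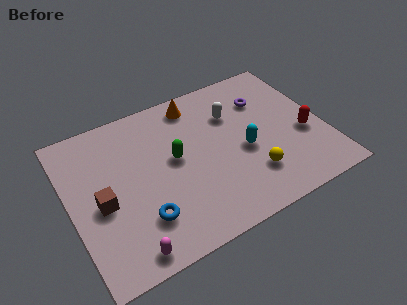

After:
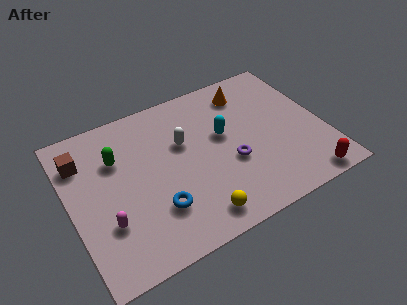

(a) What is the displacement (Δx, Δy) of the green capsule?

(-2.6, 1.2)

From the two frames, the green capsule sits at roughly (5.0, 4.7) before and (2.4, 5.9) after.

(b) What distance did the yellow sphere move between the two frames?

3.0

The yellow sphere was near (8.3, 2.2) before and (5.5, 1.2) after, so it travelled √(2.8² + 1.0²) ≈ 3.0 units.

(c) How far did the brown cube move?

2.8

From (1.4, 3.8) to (0.8, 6.5), the brown cube covered √(0.6² + 2.7²) ≈ 2.8 units.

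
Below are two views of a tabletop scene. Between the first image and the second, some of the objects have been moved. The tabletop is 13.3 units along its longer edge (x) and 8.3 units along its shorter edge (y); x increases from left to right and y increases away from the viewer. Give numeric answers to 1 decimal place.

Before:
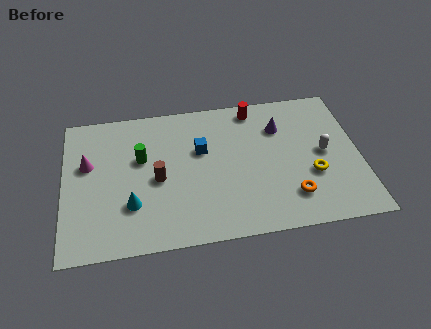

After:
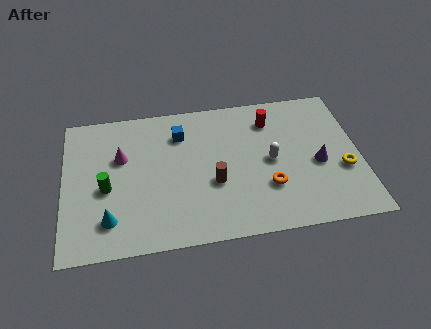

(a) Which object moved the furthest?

the purple cone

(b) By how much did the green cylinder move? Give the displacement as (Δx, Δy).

(-1.6, -1.5)

From the two frames, the green cylinder sits at roughly (3.5, 5.1) before and (1.9, 3.6) after.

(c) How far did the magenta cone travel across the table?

1.5

The magenta cone was near (1.1, 5.1) before and (2.6, 5.3) after, so it travelled √(1.5² + 0.2²) ≈ 1.5 units.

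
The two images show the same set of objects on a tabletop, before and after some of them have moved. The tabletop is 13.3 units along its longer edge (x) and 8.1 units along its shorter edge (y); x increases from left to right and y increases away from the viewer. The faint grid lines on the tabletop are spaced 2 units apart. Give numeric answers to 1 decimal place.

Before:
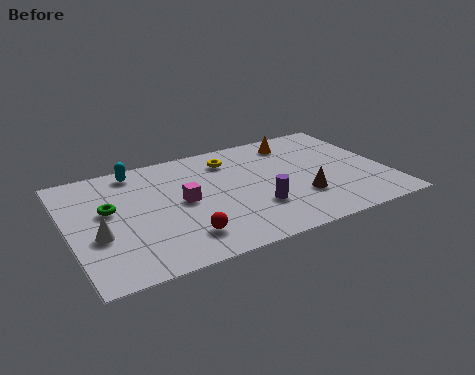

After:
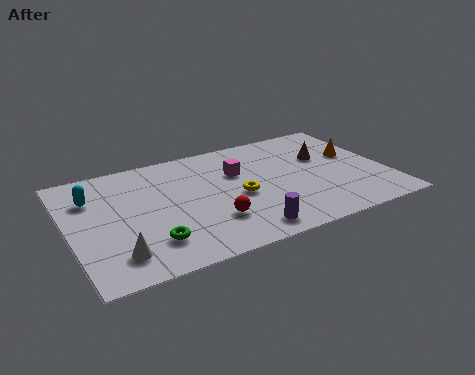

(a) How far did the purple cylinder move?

1.6

The purple cylinder moved from about (7.6, 2.5) to (6.9, 1.1), a distance of √(0.7² + 1.4²) ≈ 1.6.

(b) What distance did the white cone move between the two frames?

1.6

From (1.1, 3.1) to (1.7, 1.6), the white cone covered √(0.6² + 1.5²) ≈ 1.6 units.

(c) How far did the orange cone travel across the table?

3.0

The orange cone was near (9.9, 6.7) before and (12.2, 4.8) after, so it travelled √(2.3² + 1.9²) ≈ 3.0 units.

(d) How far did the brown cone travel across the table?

3.0

The brown cone moved from about (9.5, 2.5) to (10.9, 5.1), a distance of √(1.4² + 2.6²) ≈ 3.0.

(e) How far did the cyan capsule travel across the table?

2.4

The cyan capsule moved from about (3.1, 7.1) to (1.1, 5.8), a distance of √(2.0² + 1.3²) ≈ 2.4.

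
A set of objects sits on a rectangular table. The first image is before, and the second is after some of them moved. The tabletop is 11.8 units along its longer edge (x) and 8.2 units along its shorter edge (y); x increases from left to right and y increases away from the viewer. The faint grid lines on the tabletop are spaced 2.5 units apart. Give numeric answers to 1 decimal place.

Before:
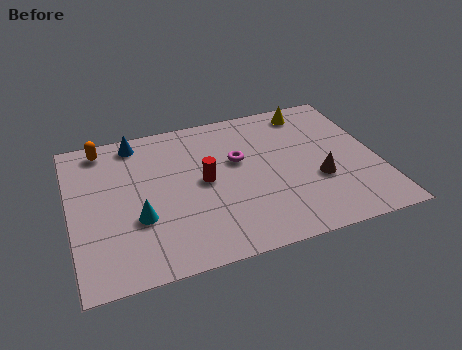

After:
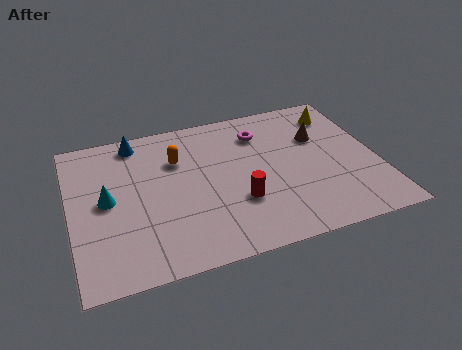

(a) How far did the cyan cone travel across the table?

1.7

The cyan cone was near (2.5, 2.9) before and (1.4, 4.2) after, so it travelled √(1.1² + 1.3²) ≈ 1.7 units.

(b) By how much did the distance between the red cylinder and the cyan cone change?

+2.2

They were about 2.9 units apart before and 5.1 after — 2.2 units further apart.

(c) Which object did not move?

the blue cone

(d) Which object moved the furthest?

the orange capsule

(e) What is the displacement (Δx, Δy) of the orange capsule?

(2.8, -1.5)

The orange capsule was at about (1.4, 7.2) and moved to about (4.2, 5.7).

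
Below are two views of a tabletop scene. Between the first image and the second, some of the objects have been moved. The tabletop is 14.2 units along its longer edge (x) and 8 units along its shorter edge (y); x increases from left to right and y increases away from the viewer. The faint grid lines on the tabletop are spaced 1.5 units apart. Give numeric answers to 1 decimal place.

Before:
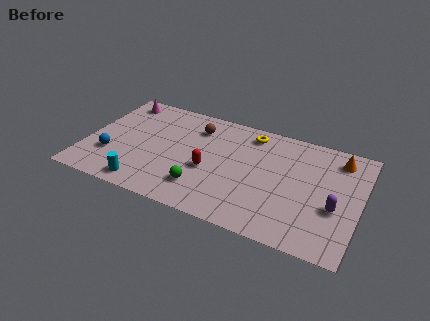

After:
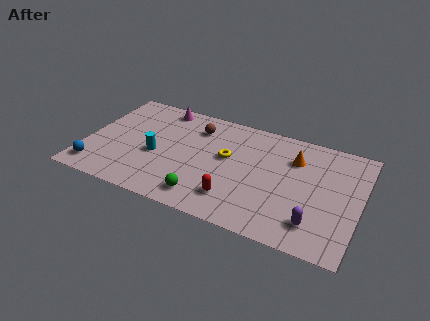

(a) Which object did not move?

the brown sphere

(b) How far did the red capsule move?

2.1

The red capsule was near (6.5, 3.3) before and (8.0, 1.8) after, so it travelled √(1.5² + 1.5²) ≈ 2.1 units.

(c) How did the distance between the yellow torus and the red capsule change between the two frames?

-1.0

The distance was about 3.9 in the first image and 2.9 in the second, so they moved 1.0 units closer together.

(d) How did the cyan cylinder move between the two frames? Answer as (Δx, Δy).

(0.3, 2.4)

The cyan cylinder was at about (3.4, 1.0) and moved to about (3.7, 3.4).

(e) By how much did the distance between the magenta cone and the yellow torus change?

-2.5

They were about 7.0 units apart before and 4.5 after — 2.5 units closer together.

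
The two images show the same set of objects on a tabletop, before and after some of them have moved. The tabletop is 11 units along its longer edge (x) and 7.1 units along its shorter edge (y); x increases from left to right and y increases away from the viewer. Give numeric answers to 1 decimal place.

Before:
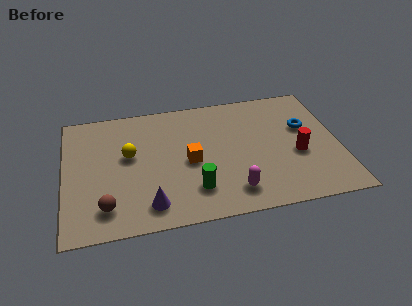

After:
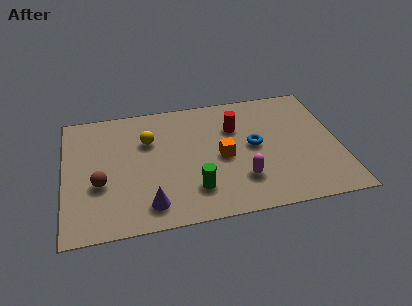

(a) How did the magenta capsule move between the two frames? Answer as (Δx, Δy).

(0.4, 0.6)

The magenta capsule was at about (6.6, 1.3) and moved to about (7.0, 1.9).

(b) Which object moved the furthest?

the red cylinder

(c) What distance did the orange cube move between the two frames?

1.3

The orange cube moved from about (5.0, 3.3) to (6.3, 3.3), a distance of √(1.3² + 0.0²) ≈ 1.3.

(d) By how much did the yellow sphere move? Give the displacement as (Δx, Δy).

(0.8, 0.7)

The yellow sphere was at about (2.6, 4.1) and moved to about (3.4, 4.8).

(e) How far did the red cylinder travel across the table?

3.1

The red cylinder moved from about (9.3, 2.9) to (6.9, 4.9), a distance of √(2.4² + 2.0²) ≈ 3.1.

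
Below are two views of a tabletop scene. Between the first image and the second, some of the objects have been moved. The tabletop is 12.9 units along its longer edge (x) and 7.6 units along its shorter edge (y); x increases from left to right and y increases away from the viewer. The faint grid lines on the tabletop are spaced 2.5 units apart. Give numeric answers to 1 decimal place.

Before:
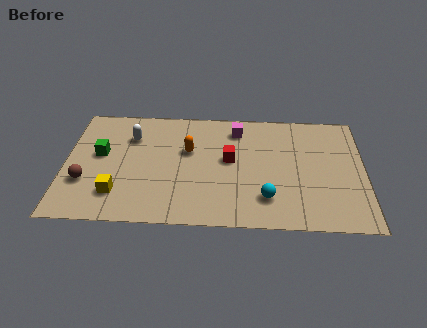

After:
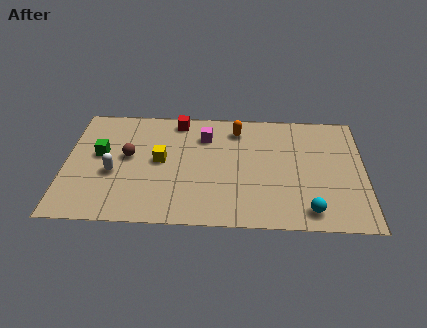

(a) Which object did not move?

the green cube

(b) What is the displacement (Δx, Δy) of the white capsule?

(-0.7, -2.4)

From the two frames, the white capsule sits at roughly (2.8, 5.5) before and (2.1, 3.1) after.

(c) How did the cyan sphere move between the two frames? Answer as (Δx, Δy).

(1.8, -0.7)

The cyan sphere was at about (8.7, 1.8) and moved to about (10.5, 1.1).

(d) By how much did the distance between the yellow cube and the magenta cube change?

-4.2

The distance was about 6.7 in the first image and 2.5 in the second, so they moved 4.2 units closer together.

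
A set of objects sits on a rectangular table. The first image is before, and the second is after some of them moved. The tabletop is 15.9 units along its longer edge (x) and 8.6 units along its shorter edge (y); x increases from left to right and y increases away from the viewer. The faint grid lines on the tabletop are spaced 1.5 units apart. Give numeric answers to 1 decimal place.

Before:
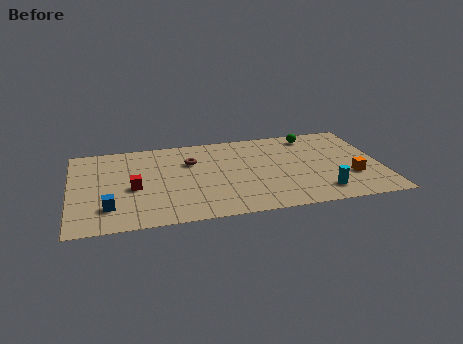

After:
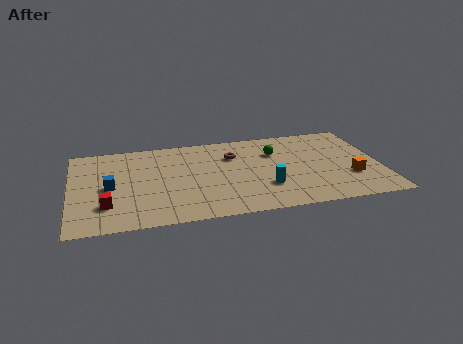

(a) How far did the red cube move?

2.1

From (3.2, 3.8) to (1.8, 2.3), the red cube covered √(1.4² + 1.5²) ≈ 2.1 units.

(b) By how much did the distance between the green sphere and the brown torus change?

-4.4

They were about 6.6 units apart before and 2.2 after — 4.4 units closer together.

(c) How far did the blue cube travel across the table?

2.0

The blue cube moved from about (1.9, 2.1) to (2.0, 4.1), a distance of √(0.1² + 2.0²) ≈ 2.0.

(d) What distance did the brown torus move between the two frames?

2.2

The brown torus moved from about (6.2, 5.9) to (8.4, 6.1), a distance of √(2.2² + 0.2²) ≈ 2.2.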